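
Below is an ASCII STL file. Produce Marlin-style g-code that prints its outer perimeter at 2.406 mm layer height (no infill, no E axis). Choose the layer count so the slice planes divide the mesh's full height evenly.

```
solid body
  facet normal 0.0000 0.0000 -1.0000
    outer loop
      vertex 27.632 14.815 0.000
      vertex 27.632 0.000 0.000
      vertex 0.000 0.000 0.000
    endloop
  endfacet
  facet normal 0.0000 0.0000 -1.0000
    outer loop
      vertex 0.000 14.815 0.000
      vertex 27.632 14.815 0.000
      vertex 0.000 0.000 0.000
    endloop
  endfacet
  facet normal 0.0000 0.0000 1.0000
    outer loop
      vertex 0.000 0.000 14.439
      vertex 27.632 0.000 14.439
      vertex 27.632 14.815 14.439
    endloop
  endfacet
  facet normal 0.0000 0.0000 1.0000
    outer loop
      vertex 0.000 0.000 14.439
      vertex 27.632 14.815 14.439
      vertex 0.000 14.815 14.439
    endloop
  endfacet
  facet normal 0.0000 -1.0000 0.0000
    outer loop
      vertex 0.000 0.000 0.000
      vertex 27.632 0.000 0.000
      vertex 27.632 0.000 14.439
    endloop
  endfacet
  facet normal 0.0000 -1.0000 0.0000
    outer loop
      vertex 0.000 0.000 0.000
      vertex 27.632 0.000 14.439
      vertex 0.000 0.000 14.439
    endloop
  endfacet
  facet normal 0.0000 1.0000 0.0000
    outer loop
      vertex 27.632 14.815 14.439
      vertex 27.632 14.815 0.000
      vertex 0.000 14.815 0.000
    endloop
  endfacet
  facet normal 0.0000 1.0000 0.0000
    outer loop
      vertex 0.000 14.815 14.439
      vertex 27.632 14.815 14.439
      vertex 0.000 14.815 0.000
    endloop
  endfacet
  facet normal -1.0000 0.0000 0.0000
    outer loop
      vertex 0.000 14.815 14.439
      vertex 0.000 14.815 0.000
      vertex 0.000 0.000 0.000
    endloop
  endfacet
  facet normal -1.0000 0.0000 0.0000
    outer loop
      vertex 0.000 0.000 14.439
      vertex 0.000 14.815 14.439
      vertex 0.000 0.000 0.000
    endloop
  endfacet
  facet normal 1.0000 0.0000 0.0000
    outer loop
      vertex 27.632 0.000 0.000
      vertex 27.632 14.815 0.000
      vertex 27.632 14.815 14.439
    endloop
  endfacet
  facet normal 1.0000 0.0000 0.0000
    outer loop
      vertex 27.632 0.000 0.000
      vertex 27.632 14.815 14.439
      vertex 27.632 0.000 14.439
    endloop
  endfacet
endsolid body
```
; perimeter-only toolpath
G21 ; units = mm
G90 ; absolute positioning
G28 ; home
; layer 1
G0 Z2.406
G0 X0.000 Y0.000
G1 X27.632 Y0.000
G1 X27.632 Y14.815
G1 X0.000 Y14.815
G1 X0.000 Y0.000
; layer 2
G0 Z4.813
G0 X0.000 Y0.000
G1 X27.632 Y0.000
G1 X27.632 Y14.815
G1 X0.000 Y14.815
G1 X0.000 Y0.000
; layer 3
G0 Z7.220
G0 X0.000 Y0.000
G1 X27.632 Y0.000
G1 X27.632 Y14.815
G1 X0.000 Y14.815
G1 X0.000 Y0.000
; layer 4
G0 Z9.626
G0 X0.000 Y0.000
G1 X27.632 Y0.000
G1 X27.632 Y14.815
G1 X0.000 Y14.815
G1 X0.000 Y0.000
; layer 5
G0 Z12.032
G0 X0.000 Y0.000
G1 X27.632 Y0.000
G1 X27.632 Y14.815
G1 X0.000 Y14.815
G1 X0.000 Y0.000
; layer 6
G0 Z14.439
G0 X0.000 Y0.000
G1 X27.632 Y0.000
G1 X27.632 Y14.815
G1 X0.000 Y14.815
G1 X0.000 Y0.000
M2 ; end

The solid is a rectangular box, roughly 27.6 × 14.8 mm footprint and 14.4 mm tall. Slicing at Δz = 2.406 mm — 6 equal slices spanning the solid's height, so layer i sits at z = i·h/6 — gives 6 non-empty perimeters. Each is a 4-segment closed polygon; G0 lifts to the layer z and rapids to the start vertex, then G1 traces the edges.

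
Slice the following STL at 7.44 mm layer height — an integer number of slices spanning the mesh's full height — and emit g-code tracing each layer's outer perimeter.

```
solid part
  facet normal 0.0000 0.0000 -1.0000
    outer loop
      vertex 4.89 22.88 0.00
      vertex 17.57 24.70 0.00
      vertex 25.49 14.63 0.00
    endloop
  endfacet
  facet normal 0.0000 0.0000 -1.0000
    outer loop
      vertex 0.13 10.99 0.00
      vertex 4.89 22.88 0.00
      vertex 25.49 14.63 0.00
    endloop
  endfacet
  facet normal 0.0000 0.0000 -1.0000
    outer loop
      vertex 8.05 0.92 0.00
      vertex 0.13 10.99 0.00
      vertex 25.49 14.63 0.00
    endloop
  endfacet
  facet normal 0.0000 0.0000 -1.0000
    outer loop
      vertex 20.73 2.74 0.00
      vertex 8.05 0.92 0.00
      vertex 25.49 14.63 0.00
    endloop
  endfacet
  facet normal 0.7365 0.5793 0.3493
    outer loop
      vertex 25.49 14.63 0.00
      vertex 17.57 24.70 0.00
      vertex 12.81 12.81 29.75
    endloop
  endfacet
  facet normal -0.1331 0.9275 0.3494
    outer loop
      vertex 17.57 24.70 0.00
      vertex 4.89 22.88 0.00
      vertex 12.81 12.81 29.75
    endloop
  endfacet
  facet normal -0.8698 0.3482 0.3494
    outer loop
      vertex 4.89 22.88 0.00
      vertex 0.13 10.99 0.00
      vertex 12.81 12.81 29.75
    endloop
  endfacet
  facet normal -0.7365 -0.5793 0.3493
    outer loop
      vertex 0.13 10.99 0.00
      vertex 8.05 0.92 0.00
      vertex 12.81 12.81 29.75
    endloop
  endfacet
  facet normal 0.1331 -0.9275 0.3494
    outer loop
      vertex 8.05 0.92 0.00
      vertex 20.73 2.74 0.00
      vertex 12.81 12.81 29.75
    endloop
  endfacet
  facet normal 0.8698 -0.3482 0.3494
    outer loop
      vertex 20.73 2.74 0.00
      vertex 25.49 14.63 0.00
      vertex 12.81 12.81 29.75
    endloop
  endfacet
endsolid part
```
; perimeter-only toolpath
G21 ; units = mm
G90 ; absolute positioning
G28 ; home
; layer 1
G0 Z7.44
G0 X22.32 Y14.18
G1 X16.38 Y21.73
G1 X6.87 Y20.36
G1 X3.30 Y11.45
G1 X9.24 Y3.89
G1 X18.75 Y5.26
G1 X22.32 Y14.18
; layer 2
G0 Z14.88
G0 X19.15 Y13.72
G1 X15.19 Y18.75
G1 X8.85 Y17.84
G1 X6.47 Y11.90
G1 X10.43 Y6.87
G1 X16.77 Y7.78
G1 X19.15 Y13.72
; layer 3
G0 Z22.31
G0 X15.98 Y13.27
G1 X14.00 Y15.78
G1 X10.83 Y15.33
G1 X9.64 Y12.36
G1 X11.62 Y9.84
G1 X14.79 Y10.29
G1 X15.98 Y13.27
M2 ; end

The solid is a regular 6-sided pyramid, base circumscribed radius ≈ 12.8 mm, apex at z ≈ 29.8 mm. Slicing at Δz = 7.44 mm — 4 equal slices spanning the solid's height, so layer i sits at z = i·h/4 — gives 3 non-empty perimeters. Each is a 6-segment closed polygon; G0 lifts to the layer z and rapids to the start vertex, then G1 traces the edges. The cross-section shrinks linearly with z (the slice at the apex is degenerate and omitted).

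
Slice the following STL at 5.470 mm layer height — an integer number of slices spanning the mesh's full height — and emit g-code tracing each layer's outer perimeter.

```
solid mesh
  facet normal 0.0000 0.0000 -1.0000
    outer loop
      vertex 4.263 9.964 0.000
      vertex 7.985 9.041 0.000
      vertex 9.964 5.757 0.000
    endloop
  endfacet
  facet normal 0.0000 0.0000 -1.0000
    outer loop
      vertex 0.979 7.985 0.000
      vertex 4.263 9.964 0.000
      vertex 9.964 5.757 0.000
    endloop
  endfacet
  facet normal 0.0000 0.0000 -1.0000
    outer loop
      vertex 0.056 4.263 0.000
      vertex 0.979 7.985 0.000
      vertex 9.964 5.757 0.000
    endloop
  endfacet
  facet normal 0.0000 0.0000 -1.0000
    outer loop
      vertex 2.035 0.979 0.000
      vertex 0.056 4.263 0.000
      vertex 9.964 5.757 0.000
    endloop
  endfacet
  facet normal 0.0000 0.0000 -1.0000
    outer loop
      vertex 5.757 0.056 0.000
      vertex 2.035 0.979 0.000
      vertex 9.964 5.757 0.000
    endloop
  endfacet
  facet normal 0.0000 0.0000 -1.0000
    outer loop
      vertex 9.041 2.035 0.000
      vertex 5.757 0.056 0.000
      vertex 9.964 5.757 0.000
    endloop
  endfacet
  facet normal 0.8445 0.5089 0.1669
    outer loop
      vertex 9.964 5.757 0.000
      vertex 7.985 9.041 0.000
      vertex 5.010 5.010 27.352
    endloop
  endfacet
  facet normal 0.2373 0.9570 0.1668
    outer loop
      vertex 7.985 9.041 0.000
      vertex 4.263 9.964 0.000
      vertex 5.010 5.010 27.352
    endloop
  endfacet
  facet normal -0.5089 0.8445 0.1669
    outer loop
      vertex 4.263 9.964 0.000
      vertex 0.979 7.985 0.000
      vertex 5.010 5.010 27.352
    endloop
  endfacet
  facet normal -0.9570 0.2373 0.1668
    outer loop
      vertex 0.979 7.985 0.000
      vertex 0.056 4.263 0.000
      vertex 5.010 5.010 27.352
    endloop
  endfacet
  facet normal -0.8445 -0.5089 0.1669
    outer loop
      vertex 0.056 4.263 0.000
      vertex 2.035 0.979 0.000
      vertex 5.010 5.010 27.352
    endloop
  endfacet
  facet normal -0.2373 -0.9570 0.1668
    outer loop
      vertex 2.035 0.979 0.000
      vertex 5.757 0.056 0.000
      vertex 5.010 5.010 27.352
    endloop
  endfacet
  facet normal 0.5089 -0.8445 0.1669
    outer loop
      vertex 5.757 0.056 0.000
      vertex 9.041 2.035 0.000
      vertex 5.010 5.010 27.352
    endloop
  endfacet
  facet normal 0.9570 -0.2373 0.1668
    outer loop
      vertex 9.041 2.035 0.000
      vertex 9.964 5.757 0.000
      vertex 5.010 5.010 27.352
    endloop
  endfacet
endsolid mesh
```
; perimeter-only toolpath
G21 ; units = mm
G90 ; absolute positioning
G28 ; home
; layer 1
G0 Z5.470
G0 X8.973 Y5.608
G1 X7.390 Y8.235
G1 X4.412 Y8.973
G1 X1.785 Y7.390
G1 X1.047 Y4.412
G1 X2.630 Y1.785
G1 X5.608 Y1.047
G1 X8.235 Y2.630
G1 X8.973 Y5.608
; layer 2
G0 Z10.941
G0 X7.982 Y5.458
G1 X6.795 Y7.429
G1 X4.562 Y7.982
G1 X2.591 Y6.795
G1 X2.038 Y4.562
G1 X3.225 Y2.591
G1 X5.458 Y2.038
G1 X7.429 Y3.225
G1 X7.982 Y5.458
; layer 3
G0 Z16.411
G0 X6.992 Y5.309
G1 X6.200 Y6.622
G1 X4.711 Y6.992
G1 X3.398 Y6.200
G1 X3.028 Y4.711
G1 X3.820 Y3.398
G1 X5.309 Y3.028
G1 X6.622 Y3.820
G1 X6.992 Y5.309
; layer 4
G0 Z21.882
G0 X6.001 Y5.159
G1 X5.605 Y5.816
G1 X4.861 Y6.001
G1 X4.204 Y5.605
G1 X4.019 Y4.861
G1 X4.415 Y4.204
G1 X5.159 Y4.019
G1 X5.816 Y4.415
G1 X6.001 Y5.159
M2 ; end

The solid is a regular 8-sided pyramid, base circumscribed radius ≈ 5.01 mm, apex at z ≈ 27.4 mm. Slicing at Δz = 5.470 mm — 5 equal slices spanning the solid's height, so layer i sits at z = i·h/5 — gives 4 non-empty perimeters. Each is a 8-segment closed polygon; G0 lifts to the layer z and rapids to the start vertex, then G1 traces the edges. The cross-section shrinks linearly with z (the slice at the apex is degenerate and omitted).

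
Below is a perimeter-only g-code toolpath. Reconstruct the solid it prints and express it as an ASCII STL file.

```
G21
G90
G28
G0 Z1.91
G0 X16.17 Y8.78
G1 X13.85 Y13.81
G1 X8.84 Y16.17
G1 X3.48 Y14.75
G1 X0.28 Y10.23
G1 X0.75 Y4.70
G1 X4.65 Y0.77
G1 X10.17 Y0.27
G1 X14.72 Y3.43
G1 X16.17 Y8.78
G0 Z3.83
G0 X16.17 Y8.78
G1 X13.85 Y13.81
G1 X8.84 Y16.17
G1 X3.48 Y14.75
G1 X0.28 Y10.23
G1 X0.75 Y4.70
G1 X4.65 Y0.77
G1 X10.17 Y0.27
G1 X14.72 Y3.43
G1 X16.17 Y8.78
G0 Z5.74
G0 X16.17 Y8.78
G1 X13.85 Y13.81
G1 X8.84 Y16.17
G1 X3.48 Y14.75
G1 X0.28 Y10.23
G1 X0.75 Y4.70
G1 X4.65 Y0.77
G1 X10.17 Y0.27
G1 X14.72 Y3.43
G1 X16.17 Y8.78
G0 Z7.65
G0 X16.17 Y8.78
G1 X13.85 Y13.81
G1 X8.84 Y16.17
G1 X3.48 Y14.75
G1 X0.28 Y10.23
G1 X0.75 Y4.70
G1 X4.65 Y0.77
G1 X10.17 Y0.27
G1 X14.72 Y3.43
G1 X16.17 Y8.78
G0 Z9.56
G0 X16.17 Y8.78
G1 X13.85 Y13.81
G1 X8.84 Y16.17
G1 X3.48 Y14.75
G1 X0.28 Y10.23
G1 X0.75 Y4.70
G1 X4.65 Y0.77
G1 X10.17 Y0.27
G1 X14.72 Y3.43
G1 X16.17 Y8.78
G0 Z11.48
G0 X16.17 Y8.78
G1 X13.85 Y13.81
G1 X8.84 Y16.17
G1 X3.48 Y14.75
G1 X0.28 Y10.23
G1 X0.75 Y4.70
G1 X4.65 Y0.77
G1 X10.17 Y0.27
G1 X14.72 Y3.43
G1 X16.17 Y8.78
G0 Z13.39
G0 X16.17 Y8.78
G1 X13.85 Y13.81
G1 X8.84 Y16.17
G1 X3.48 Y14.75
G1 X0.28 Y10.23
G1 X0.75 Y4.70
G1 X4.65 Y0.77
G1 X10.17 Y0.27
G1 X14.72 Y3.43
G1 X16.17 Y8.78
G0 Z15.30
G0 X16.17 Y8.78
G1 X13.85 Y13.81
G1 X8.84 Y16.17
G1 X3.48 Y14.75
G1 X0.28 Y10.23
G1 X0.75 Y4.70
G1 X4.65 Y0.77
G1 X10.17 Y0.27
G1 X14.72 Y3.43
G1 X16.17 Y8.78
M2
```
solid part
  facet normal 0.0000 0.0000 -1.0000
    outer loop
      vertex 8.84 16.17 0.00
      vertex 13.85 13.81 0.00
      vertex 16.17 8.78 0.00
    endloop
  endfacet
  facet normal 0.0000 0.0000 -1.0000
    outer loop
      vertex 3.48 14.75 0.00
      vertex 8.84 16.17 0.00
      vertex 16.17 8.78 0.00
    endloop
  endfacet
  facet normal 0.0000 0.0000 -1.0000
    outer loop
      vertex 0.28 10.23 0.00
      vertex 3.48 14.75 0.00
      vertex 16.17 8.78 0.00
    endloop
  endfacet
  facet normal 0.0000 0.0000 -1.0000
    outer loop
      vertex 0.75 4.70 0.00
      vertex 0.28 10.23 0.00
      vertex 16.17 8.78 0.00
    endloop
  endfacet
  facet normal 0.0000 0.0000 -1.0000
    outer loop
      vertex 4.65 0.77 0.00
      vertex 0.75 4.70 0.00
      vertex 16.17 8.78 0.00
    endloop
  endfacet
  facet normal 0.0000 0.0000 -1.0000
    outer loop
      vertex 10.17 0.27 0.00
      vertex 4.65 0.77 0.00
      vertex 16.17 8.78 0.00
    endloop
  endfacet
  facet normal 0.0000 0.0000 -1.0000
    outer loop
      vertex 14.72 3.43 0.00
      vertex 10.17 0.27 0.00
      vertex 16.17 8.78 0.00
    endloop
  endfacet
  facet normal 0.0000 0.0000 1.0000
    outer loop
      vertex 16.17 8.78 15.30
      vertex 13.85 13.81 15.30
      vertex 8.84 16.17 15.30
    endloop
  endfacet
  facet normal 0.0000 0.0000 1.0000
    outer loop
      vertex 16.17 8.78 15.30
      vertex 8.84 16.17 15.30
      vertex 3.48 14.75 15.30
    endloop
  endfacet
  facet normal 0.0000 0.0000 1.0000
    outer loop
      vertex 16.17 8.78 15.30
      vertex 3.48 14.75 15.30
      vertex 0.28 10.23 15.30
    endloop
  endfacet
  facet normal 0.0000 0.0000 1.0000
    outer loop
      vertex 16.17 8.78 15.30
      vertex 0.28 10.23 15.30
      vertex 0.75 4.70 15.30
    endloop
  endfacet
  facet normal 0.0000 0.0000 1.0000
    outer loop
      vertex 16.17 8.78 15.30
      vertex 0.75 4.70 15.30
      vertex 4.65 0.77 15.30
    endloop
  endfacet
  facet normal 0.0000 0.0000 1.0000
    outer loop
      vertex 16.17 8.78 15.30
      vertex 4.65 0.77 15.30
      vertex 10.17 0.27 15.30
    endloop
  endfacet
  facet normal 0.0000 0.0000 1.0000
    outer loop
      vertex 16.17 8.78 15.30
      vertex 10.17 0.27 15.30
      vertex 14.72 3.43 15.30
    endloop
  endfacet
  facet normal 0.9081 0.4188 0.0000
    outer loop
      vertex 16.17 8.78 0.00
      vertex 13.85 13.81 0.00
      vertex 13.85 13.81 15.30
    endloop
  endfacet
  facet normal 0.9081 0.4188 0.0000
    outer loop
      vertex 16.17 8.78 0.00
      vertex 13.85 13.81 15.30
      vertex 16.17 8.78 15.30
    endloop
  endfacet
  facet normal 0.4261 0.9047 0.0000
    outer loop
      vertex 13.85 13.81 0.00
      vertex 8.84 16.17 0.00
      vertex 8.84 16.17 15.30
    endloop
  endfacet
  facet normal 0.4261 0.9047 0.0000
    outer loop
      vertex 13.85 13.81 0.00
      vertex 8.84 16.17 15.30
      vertex 13.85 13.81 15.30
    endloop
  endfacet
  facet normal -0.2561 0.9667 0.0000
    outer loop
      vertex 8.84 16.17 0.00
      vertex 3.48 14.75 0.00
      vertex 3.48 14.75 15.30
    endloop
  endfacet
  facet normal -0.2561 0.9667 0.0000
    outer loop
      vertex 8.84 16.17 0.00
      vertex 3.48 14.75 15.30
      vertex 8.84 16.17 15.30
    endloop
  endfacet
  facet normal -0.8162 0.5778 0.0000
    outer loop
      vertex 3.48 14.75 0.00
      vertex 0.28 10.23 0.00
      vertex 0.28 10.23 15.30
    endloop
  endfacet
  facet normal -0.8162 0.5778 0.0000
    outer loop
      vertex 3.48 14.75 0.00
      vertex 0.28 10.23 15.30
      vertex 3.48 14.75 15.30
    endloop
  endfacet
  facet normal -0.9964 -0.0847 0.0000
    outer loop
      vertex 0.28 10.23 0.00
      vertex 0.75 4.70 0.00
      vertex 0.75 4.70 15.30
    endloop
  endfacet
  facet normal -0.9964 -0.0847 0.0000
    outer loop
      vertex 0.28 10.23 0.00
      vertex 0.75 4.70 15.30
      vertex 0.28 10.23 15.30
    endloop
  endfacet
  facet normal -0.7098 -0.7044 0.0000
    outer loop
      vertex 0.75 4.70 0.00
      vertex 4.65 0.77 0.00
      vertex 4.65 0.77 15.30
    endloop
  endfacet
  facet normal -0.7098 -0.7044 0.0000
    outer loop
      vertex 0.75 4.70 0.00
      vertex 4.65 0.77 15.30
      vertex 0.75 4.70 15.30
    endloop
  endfacet
  facet normal -0.0902 -0.9959 0.0000
    outer loop
      vertex 4.65 0.77 0.00
      vertex 10.17 0.27 0.00
      vertex 10.17 0.27 15.30
    endloop
  endfacet
  facet normal -0.0902 -0.9959 0.0000
    outer loop
      vertex 4.65 0.77 0.00
      vertex 10.17 0.27 15.30
      vertex 4.65 0.77 15.30
    endloop
  endfacet
  facet normal 0.5704 -0.8213 0.0000
    outer loop
      vertex 10.17 0.27 0.00
      vertex 14.72 3.43 0.00
      vertex 14.72 3.43 15.30
    endloop
  endfacet
  facet normal 0.5704 -0.8213 0.0000
    outer loop
      vertex 10.17 0.27 0.00
      vertex 14.72 3.43 15.30
      vertex 10.17 0.27 15.30
    endloop
  endfacet
  facet normal 0.9652 -0.2616 0.0000
    outer loop
      vertex 14.72 3.43 0.00
      vertex 16.17 8.78 0.00
      vertex 16.17 8.78 15.30
    endloop
  endfacet
  facet normal 0.9652 -0.2616 0.0000
    outer loop
      vertex 14.72 3.43 0.00
      vertex 16.17 8.78 15.30
      vertex 14.72 3.43 15.30
    endloop
  endfacet
endsolid part

The G0 Z moves step by Δz≈1.91 mm. Every layer's G1 loop is the same polygon, so the solid is a straight extrusion of it from z=0 to z≈15.3. Closing with flat bottom and top caps and triangulating gives 32 facets — a regular 9-sided prism (a cylinder approximated with 9 flat sides), circumscribed radius ≈ 8.1 mm, height ≈ 15.3 mm.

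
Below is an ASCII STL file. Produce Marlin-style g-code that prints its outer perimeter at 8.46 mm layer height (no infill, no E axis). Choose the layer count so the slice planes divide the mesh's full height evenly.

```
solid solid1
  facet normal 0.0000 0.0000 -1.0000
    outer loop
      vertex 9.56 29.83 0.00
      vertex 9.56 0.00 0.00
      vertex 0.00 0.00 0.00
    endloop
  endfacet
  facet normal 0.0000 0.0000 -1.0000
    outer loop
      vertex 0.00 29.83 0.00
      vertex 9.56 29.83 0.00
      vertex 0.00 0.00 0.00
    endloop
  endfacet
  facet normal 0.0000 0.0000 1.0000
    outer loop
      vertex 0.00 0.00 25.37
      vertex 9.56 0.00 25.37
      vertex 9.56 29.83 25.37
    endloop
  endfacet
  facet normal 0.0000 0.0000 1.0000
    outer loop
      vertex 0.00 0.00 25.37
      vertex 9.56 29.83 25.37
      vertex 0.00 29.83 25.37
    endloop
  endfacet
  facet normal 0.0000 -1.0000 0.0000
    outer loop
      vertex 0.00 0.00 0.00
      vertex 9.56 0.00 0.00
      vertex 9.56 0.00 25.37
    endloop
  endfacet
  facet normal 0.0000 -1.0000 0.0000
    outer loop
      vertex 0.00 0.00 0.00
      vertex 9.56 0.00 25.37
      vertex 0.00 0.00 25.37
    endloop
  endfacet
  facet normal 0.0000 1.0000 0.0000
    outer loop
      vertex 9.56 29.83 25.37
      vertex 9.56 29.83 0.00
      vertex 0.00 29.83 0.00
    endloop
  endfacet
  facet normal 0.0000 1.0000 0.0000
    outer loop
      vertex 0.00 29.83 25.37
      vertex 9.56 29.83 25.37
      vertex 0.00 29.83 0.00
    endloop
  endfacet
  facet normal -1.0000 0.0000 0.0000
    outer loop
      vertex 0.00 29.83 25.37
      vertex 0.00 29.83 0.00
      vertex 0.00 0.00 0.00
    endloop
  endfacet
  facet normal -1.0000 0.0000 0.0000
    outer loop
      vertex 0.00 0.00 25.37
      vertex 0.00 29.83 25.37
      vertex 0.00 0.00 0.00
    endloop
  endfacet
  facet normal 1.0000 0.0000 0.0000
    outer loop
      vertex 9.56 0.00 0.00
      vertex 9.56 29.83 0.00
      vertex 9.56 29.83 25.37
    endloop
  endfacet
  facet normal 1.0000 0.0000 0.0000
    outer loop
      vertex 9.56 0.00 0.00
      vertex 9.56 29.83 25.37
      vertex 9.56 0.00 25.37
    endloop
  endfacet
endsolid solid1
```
; perimeter-only toolpath
G21 ; units = mm
G90 ; absolute positioning
G28 ; home
; layer 1
G0 Z8.46
G0 X0.00 Y0.00
G1 X9.56 Y0.00
G1 X9.56 Y29.83
G1 X0.00 Y29.83
G1 X0.00 Y0.00
; layer 2
G0 Z16.91
G0 X0.00 Y0.00
G1 X9.56 Y0.00
G1 X9.56 Y29.83
G1 X0.00 Y29.83
G1 X0.00 Y0.00
; layer 3
G0 Z25.37
G0 X0.00 Y0.00
G1 X9.56 Y0.00
G1 X9.56 Y29.83
G1 X0.00 Y29.83
G1 X0.00 Y0.00
M2 ; end

The solid is a rectangular box, roughly 9.56 × 29.8 mm footprint and 25.4 mm tall. Slicing at Δz = 8.46 mm — 3 equal slices spanning the solid's height, so layer i sits at z = i·h/3 — gives 3 non-empty perimeters. Each is a 4-segment closed polygon; G0 lifts to the layer z and rapids to the start vertex, then G1 traces the edges.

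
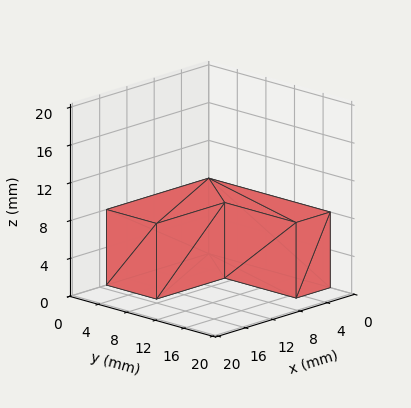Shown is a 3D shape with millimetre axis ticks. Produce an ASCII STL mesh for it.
Reading the render: the shape is an L-shaped prism: outer 15 × 17 mm, arm thicknesses ≈ 7 mm (horizontal) and 5 mm (vertical), extruded 8 mm in z (dimensions read to the nearest mm from the axis ticks). For the STL, each face is triangulated and given an outward normal.

solid part
  facet normal 0.0000 0.0000 -1.0000
    outer loop
      vertex 15.000 7.000 0.000
      vertex 15.000 0.000 0.000
      vertex 0.000 0.000 0.000
    endloop
  endfacet
  facet normal 0.0000 0.0000 -1.0000
    outer loop
      vertex 5.000 7.000 0.000
      vertex 15.000 7.000 0.000
      vertex 0.000 0.000 0.000
    endloop
  endfacet
  facet normal 0.0000 0.0000 -1.0000
    outer loop
      vertex 5.000 17.000 0.000
      vertex 5.000 7.000 0.000
      vertex 0.000 0.000 0.000
    endloop
  endfacet
  facet normal 0.0000 0.0000 -1.0000
    outer loop
      vertex 0.000 17.000 0.000
      vertex 5.000 17.000 0.000
      vertex 0.000 0.000 0.000
    endloop
  endfacet
  facet normal 0.0000 0.0000 1.0000
    outer loop
      vertex 0.000 0.000 8.000
      vertex 15.000 0.000 8.000
      vertex 15.000 7.000 8.000
    endloop
  endfacet
  facet normal 0.0000 0.0000 1.0000
    outer loop
      vertex 0.000 0.000 8.000
      vertex 15.000 7.000 8.000
      vertex 5.000 7.000 8.000
    endloop
  endfacet
  facet normal 0.0000 0.0000 1.0000
    outer loop
      vertex 0.000 0.000 8.000
      vertex 5.000 7.000 8.000
      vertex 5.000 17.000 8.000
    endloop
  endfacet
  facet normal 0.0000 0.0000 1.0000
    outer loop
      vertex 0.000 0.000 8.000
      vertex 5.000 17.000 8.000
      vertex 0.000 17.000 8.000
    endloop
  endfacet
  facet normal 0.0000 -1.0000 0.0000
    outer loop
      vertex 0.000 0.000 0.000
      vertex 15.000 0.000 0.000
      vertex 15.000 0.000 8.000
    endloop
  endfacet
  facet normal 0.0000 -1.0000 0.0000
    outer loop
      vertex 0.000 0.000 0.000
      vertex 15.000 0.000 8.000
      vertex 0.000 0.000 8.000
    endloop
  endfacet
  facet normal 1.0000 0.0000 0.0000
    outer loop
      vertex 15.000 0.000 0.000
      vertex 15.000 7.000 0.000
      vertex 15.000 7.000 8.000
    endloop
  endfacet
  facet normal 1.0000 0.0000 0.0000
    outer loop
      vertex 15.000 0.000 0.000
      vertex 15.000 7.000 8.000
      vertex 15.000 0.000 8.000
    endloop
  endfacet
  facet normal 0.0000 1.0000 0.0000
    outer loop
      vertex 15.000 7.000 0.000
      vertex 5.000 7.000 0.000
      vertex 5.000 7.000 8.000
    endloop
  endfacet
  facet normal 0.0000 1.0000 0.0000
    outer loop
      vertex 15.000 7.000 0.000
      vertex 5.000 7.000 8.000
      vertex 15.000 7.000 8.000
    endloop
  endfacet
  facet normal 1.0000 0.0000 0.0000
    outer loop
      vertex 5.000 7.000 0.000
      vertex 5.000 17.000 0.000
      vertex 5.000 17.000 8.000
    endloop
  endfacet
  facet normal 1.0000 0.0000 0.0000
    outer loop
      vertex 5.000 7.000 0.000
      vertex 5.000 17.000 8.000
      vertex 5.000 7.000 8.000
    endloop
  endfacet
  facet normal 0.0000 1.0000 0.0000
    outer loop
      vertex 5.000 17.000 0.000
      vertex 0.000 17.000 0.000
      vertex 0.000 17.000 8.000
    endloop
  endfacet
  facet normal 0.0000 1.0000 0.0000
    outer loop
      vertex 5.000 17.000 0.000
      vertex 0.000 17.000 8.000
      vertex 5.000 17.000 8.000
    endloop
  endfacet
  facet normal -1.0000 0.0000 0.0000
    outer loop
      vertex 0.000 17.000 0.000
      vertex 0.000 0.000 0.000
      vertex 0.000 0.000 8.000
    endloop
  endfacet
  facet normal -1.0000 0.0000 0.0000
    outer loop
      vertex 0.000 17.000 0.000
      vertex 0.000 0.000 8.000
      vertex 0.000 17.000 8.000
    endloop
  endfacet
endsolid part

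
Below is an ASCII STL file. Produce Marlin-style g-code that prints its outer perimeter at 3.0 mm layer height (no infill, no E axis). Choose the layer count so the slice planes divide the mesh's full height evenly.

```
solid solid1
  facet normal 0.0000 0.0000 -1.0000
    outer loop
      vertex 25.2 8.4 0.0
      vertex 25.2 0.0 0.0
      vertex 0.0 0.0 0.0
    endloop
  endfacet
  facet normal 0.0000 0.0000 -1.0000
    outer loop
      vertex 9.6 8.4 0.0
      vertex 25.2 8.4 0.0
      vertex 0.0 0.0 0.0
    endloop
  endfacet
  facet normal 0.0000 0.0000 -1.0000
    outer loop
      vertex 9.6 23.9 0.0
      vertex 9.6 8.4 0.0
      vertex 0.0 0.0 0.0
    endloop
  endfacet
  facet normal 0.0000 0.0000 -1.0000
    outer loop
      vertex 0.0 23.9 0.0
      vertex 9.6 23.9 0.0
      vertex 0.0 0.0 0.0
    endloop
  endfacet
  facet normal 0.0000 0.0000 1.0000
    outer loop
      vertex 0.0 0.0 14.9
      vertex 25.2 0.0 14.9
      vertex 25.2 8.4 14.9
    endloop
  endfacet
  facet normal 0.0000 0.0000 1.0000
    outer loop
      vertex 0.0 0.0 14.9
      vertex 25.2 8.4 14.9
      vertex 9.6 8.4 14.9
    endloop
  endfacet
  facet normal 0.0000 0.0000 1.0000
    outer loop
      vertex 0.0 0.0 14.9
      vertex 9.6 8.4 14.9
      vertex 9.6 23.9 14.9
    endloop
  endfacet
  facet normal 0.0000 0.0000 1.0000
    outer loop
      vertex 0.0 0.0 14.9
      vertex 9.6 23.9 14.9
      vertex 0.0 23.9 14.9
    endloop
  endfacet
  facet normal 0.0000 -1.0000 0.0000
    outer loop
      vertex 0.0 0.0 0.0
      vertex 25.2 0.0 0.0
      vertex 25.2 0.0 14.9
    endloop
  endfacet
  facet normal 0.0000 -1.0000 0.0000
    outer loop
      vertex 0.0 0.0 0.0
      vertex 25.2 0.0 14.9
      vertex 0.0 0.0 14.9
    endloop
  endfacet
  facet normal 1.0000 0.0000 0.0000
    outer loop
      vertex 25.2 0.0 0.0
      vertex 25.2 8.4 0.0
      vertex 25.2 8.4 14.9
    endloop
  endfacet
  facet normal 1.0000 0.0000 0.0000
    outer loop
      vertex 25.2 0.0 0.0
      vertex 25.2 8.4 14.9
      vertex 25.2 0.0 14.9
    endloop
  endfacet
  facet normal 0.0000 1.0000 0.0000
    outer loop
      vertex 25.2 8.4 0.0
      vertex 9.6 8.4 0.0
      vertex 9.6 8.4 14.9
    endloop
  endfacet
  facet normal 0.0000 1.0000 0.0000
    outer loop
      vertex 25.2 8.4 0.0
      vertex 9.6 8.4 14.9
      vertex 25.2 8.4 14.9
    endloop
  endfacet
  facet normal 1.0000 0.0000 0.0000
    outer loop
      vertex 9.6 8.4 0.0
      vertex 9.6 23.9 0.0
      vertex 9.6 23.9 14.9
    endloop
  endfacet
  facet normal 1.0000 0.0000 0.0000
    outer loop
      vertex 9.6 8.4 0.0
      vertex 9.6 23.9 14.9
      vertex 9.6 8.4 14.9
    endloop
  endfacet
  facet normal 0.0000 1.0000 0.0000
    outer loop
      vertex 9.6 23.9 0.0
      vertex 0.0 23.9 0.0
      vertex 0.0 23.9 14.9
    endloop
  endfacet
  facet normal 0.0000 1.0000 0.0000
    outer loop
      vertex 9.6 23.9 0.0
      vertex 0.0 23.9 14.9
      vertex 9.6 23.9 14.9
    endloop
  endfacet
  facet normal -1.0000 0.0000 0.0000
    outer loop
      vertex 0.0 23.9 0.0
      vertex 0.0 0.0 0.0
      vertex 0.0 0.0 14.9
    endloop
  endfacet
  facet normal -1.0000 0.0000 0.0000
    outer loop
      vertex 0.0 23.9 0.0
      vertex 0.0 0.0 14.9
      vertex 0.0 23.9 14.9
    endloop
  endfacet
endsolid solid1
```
; perimeter-only toolpath
G21 ; units = mm
G90 ; absolute positioning
G28 ; home
; layer 1
G0 Z3.0
G0 X0.0 Y0.0
G1 X25.2 Y0.0
G1 X25.2 Y8.4
G1 X9.6 Y8.4
G1 X9.6 Y23.9
G1 X0.0 Y23.9
G1 X0.0 Y0.0
; layer 2
G0 Z6.0
G0 X0.0 Y0.0
G1 X25.2 Y0.0
G1 X25.2 Y8.4
G1 X9.6 Y8.4
G1 X9.6 Y23.9
G1 X0.0 Y23.9
G1 X0.0 Y0.0
; layer 3
G0 Z8.9
G0 X0.0 Y0.0
G1 X25.2 Y0.0
G1 X25.2 Y8.4
G1 X9.6 Y8.4
G1 X9.6 Y23.9
G1 X0.0 Y23.9
G1 X0.0 Y0.0
; layer 4
G0 Z11.9
G0 X0.0 Y0.0
G1 X25.2 Y0.0
G1 X25.2 Y8.4
G1 X9.6 Y8.4
G1 X9.6 Y23.9
G1 X0.0 Y23.9
G1 X0.0 Y0.0
; layer 5
G0 Z14.9
G0 X0.0 Y0.0
G1 X25.2 Y0.0
G1 X25.2 Y8.4
G1 X9.6 Y8.4
G1 X9.6 Y23.9
G1 X0.0 Y23.9
G1 X0.0 Y0.0
M2 ; end

The solid is an L-shaped prism: outer 25.2 × 23.9 mm, arm thicknesses ≈ 8.4 mm (horizontal) and 9.6 mm (vertical), extruded 14.9 mm in z. Slicing at Δz = 3.0 mm — 5 equal slices spanning the solid's height, so layer i sits at z = i·h/5 — gives 5 non-empty perimeters. Each is a 6-segment closed polygon; G0 lifts to the layer z and rapids to the start vertex, then G1 traces the edges.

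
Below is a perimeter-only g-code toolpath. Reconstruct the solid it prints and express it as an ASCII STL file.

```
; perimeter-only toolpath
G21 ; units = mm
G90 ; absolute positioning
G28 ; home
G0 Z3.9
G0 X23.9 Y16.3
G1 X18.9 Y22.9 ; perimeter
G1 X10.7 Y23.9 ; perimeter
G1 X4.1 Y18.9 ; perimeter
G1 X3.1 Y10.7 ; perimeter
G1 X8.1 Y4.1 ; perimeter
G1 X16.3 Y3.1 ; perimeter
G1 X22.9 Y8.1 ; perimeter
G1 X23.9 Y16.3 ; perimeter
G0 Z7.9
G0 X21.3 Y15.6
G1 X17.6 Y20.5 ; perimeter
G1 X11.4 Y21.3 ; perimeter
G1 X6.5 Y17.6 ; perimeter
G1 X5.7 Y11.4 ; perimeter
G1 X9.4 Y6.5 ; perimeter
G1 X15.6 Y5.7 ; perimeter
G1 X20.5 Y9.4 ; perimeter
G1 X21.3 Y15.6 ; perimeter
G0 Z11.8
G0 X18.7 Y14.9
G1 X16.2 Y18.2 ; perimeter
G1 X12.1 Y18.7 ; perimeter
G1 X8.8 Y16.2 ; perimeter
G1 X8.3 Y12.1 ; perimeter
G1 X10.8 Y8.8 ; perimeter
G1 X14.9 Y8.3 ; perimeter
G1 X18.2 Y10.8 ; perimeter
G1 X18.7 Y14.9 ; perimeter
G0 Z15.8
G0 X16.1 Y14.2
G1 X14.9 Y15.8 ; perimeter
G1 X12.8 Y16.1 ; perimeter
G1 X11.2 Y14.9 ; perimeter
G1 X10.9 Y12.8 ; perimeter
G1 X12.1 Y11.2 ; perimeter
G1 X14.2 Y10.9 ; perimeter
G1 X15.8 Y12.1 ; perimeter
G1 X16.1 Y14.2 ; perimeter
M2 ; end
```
solid part
  facet normal 0.0000 0.0000 -1.0000
    outer loop
      vertex 10.0 26.5 0.0
      vertex 20.3 25.2 0.0
      vertex 26.5 17.0 0.0
    endloop
  endfacet
  facet normal 0.0000 0.0000 -1.0000
    outer loop
      vertex 1.8 20.3 0.0
      vertex 10.0 26.5 0.0
      vertex 26.5 17.0 0.0
    endloop
  endfacet
  facet normal 0.0000 0.0000 -1.0000
    outer loop
      vertex 0.5 10.0 0.0
      vertex 1.8 20.3 0.0
      vertex 26.5 17.0 0.0
    endloop
  endfacet
  facet normal 0.0000 0.0000 -1.0000
    outer loop
      vertex 6.7 1.8 0.0
      vertex 0.5 10.0 0.0
      vertex 26.5 17.0 0.0
    endloop
  endfacet
  facet normal 0.0000 0.0000 -1.0000
    outer loop
      vertex 17.0 0.5 0.0
      vertex 6.7 1.8 0.0
      vertex 26.5 17.0 0.0
    endloop
  endfacet
  facet normal 0.0000 0.0000 -1.0000
    outer loop
      vertex 25.2 6.7 0.0
      vertex 17.0 0.5 0.0
      vertex 26.5 17.0 0.0
    endloop
  endfacet
  facet normal 0.6738 0.5095 0.5352
    outer loop
      vertex 26.5 17.0 0.0
      vertex 20.3 25.2 0.0
      vertex 13.5 13.5 19.7
    endloop
  endfacet
  facet normal 0.1058 0.8385 0.5345
    outer loop
      vertex 20.3 25.2 0.0
      vertex 10.0 26.5 0.0
      vertex 13.5 13.5 19.7
    endloop
  endfacet
  facet normal -0.5095 0.6738 0.5352
    outer loop
      vertex 10.0 26.5 0.0
      vertex 1.8 20.3 0.0
      vertex 13.5 13.5 19.7
    endloop
  endfacet
  facet normal -0.8385 0.1058 0.5345
    outer loop
      vertex 1.8 20.3 0.0
      vertex 0.5 10.0 0.0
      vertex 13.5 13.5 19.7
    endloop
  endfacet
  facet normal -0.6738 -0.5095 0.5352
    outer loop
      vertex 0.5 10.0 0.0
      vertex 6.7 1.8 0.0
      vertex 13.5 13.5 19.7
    endloop
  endfacet
  facet normal -0.1058 -0.8385 0.5345
    outer loop
      vertex 6.7 1.8 0.0
      vertex 17.0 0.5 0.0
      vertex 13.5 13.5 19.7
    endloop
  endfacet
  facet normal 0.5095 -0.6738 0.5352
    outer loop
      vertex 17.0 0.5 0.0
      vertex 25.2 6.7 0.0
      vertex 13.5 13.5 19.7
    endloop
  endfacet
  facet normal 0.8385 -0.1058 0.5345
    outer loop
      vertex 25.2 6.7 0.0
      vertex 26.5 17.0 0.0
      vertex 13.5 13.5 19.7
    endloop
  endfacet
endsolid part

The G0 Z moves step by Δz≈3.9 mm. The G1 loops shrink linearly with z, so the solid tapers from its base footprint up to z≈19.7. Closing with a flat bottom cap and the tapered top and triangulating gives 14 facets — a regular 8-sided pyramid, base circumscribed radius ≈ 13.5 mm, apex at z ≈ 19.7 mm.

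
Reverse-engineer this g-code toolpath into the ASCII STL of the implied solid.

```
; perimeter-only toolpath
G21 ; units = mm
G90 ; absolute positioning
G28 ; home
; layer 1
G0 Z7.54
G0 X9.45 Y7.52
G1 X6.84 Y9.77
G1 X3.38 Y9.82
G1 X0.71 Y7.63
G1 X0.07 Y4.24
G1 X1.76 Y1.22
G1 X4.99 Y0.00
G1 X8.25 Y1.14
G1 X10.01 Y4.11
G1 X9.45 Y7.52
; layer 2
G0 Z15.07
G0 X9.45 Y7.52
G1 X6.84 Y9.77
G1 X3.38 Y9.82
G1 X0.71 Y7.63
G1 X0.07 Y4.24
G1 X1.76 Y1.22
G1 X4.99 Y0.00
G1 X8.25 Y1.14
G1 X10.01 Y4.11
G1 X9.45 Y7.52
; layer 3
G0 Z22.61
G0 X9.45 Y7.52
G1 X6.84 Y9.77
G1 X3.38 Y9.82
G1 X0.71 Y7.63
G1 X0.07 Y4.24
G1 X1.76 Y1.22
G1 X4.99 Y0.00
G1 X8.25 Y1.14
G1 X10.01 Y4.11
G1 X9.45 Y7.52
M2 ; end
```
solid part
  facet normal 0.0000 0.0000 -1.0000
    outer loop
      vertex 3.38 9.82 0.00
      vertex 6.84 9.77 0.00
      vertex 9.45 7.52 0.00
    endloop
  endfacet
  facet normal 0.0000 0.0000 -1.0000
    outer loop
      vertex 0.71 7.63 0.00
      vertex 3.38 9.82 0.00
      vertex 9.45 7.52 0.00
    endloop
  endfacet
  facet normal 0.0000 0.0000 -1.0000
    outer loop
      vertex 0.07 4.24 0.00
      vertex 0.71 7.63 0.00
      vertex 9.45 7.52 0.00
    endloop
  endfacet
  facet normal 0.0000 0.0000 -1.0000
    outer loop
      vertex 1.76 1.22 0.00
      vertex 0.07 4.24 0.00
      vertex 9.45 7.52 0.00
    endloop
  endfacet
  facet normal 0.0000 0.0000 -1.0000
    outer loop
      vertex 4.99 0.00 0.00
      vertex 1.76 1.22 0.00
      vertex 9.45 7.52 0.00
    endloop
  endfacet
  facet normal 0.0000 0.0000 -1.0000
    outer loop
      vertex 8.25 1.14 0.00
      vertex 4.99 0.00 0.00
      vertex 9.45 7.52 0.00
    endloop
  endfacet
  facet normal 0.0000 0.0000 -1.0000
    outer loop
      vertex 10.01 4.11 0.00
      vertex 8.25 1.14 0.00
      vertex 9.45 7.52 0.00
    endloop
  endfacet
  facet normal 0.0000 0.0000 1.0000
    outer loop
      vertex 9.45 7.52 22.61
      vertex 6.84 9.77 22.61
      vertex 3.38 9.82 22.61
    endloop
  endfacet
  facet normal 0.0000 0.0000 1.0000
    outer loop
      vertex 9.45 7.52 22.61
      vertex 3.38 9.82 22.61
      vertex 0.71 7.63 22.61
    endloop
  endfacet
  facet normal 0.0000 0.0000 1.0000
    outer loop
      vertex 9.45 7.52 22.61
      vertex 0.71 7.63 22.61
      vertex 0.07 4.24 22.61
    endloop
  endfacet
  facet normal 0.0000 0.0000 1.0000
    outer loop
      vertex 9.45 7.52 22.61
      vertex 0.07 4.24 22.61
      vertex 1.76 1.22 22.61
    endloop
  endfacet
  facet normal 0.0000 0.0000 1.0000
    outer loop
      vertex 9.45 7.52 22.61
      vertex 1.76 1.22 22.61
      vertex 4.99 0.00 22.61
    endloop
  endfacet
  facet normal 0.0000 0.0000 1.0000
    outer loop
      vertex 9.45 7.52 22.61
      vertex 4.99 0.00 22.61
      vertex 8.25 1.14 22.61
    endloop
  endfacet
  facet normal 0.0000 0.0000 1.0000
    outer loop
      vertex 9.45 7.52 22.61
      vertex 8.25 1.14 22.61
      vertex 10.01 4.11 22.61
    endloop
  endfacet
  facet normal 0.6529 0.7574 0.0000
    outer loop
      vertex 9.45 7.52 0.00
      vertex 6.84 9.77 0.00
      vertex 6.84 9.77 22.61
    endloop
  endfacet
  facet normal 0.6529 0.7574 0.0000
    outer loop
      vertex 9.45 7.52 0.00
      vertex 6.84 9.77 22.61
      vertex 9.45 7.52 22.61
    endloop
  endfacet
  facet normal 0.0144 0.9999 0.0000
    outer loop
      vertex 6.84 9.77 0.00
      vertex 3.38 9.82 0.00
      vertex 3.38 9.82 22.61
    endloop
  endfacet
  facet normal 0.0144 0.9999 0.0000
    outer loop
      vertex 6.84 9.77 0.00
      vertex 3.38 9.82 22.61
      vertex 6.84 9.77 22.61
    endloop
  endfacet
  facet normal -0.6342 0.7732 0.0000
    outer loop
      vertex 3.38 9.82 0.00
      vertex 0.71 7.63 0.00
      vertex 0.71 7.63 22.61
    endloop
  endfacet
  facet normal -0.6342 0.7732 0.0000
    outer loop
      vertex 3.38 9.82 0.00
      vertex 0.71 7.63 22.61
      vertex 3.38 9.82 22.61
    endloop
  endfacet
  facet normal -0.9826 0.1855 0.0000
    outer loop
      vertex 0.71 7.63 0.00
      vertex 0.07 4.24 0.00
      vertex 0.07 4.24 22.61
    endloop
  endfacet
  facet normal -0.9826 0.1855 0.0000
    outer loop
      vertex 0.71 7.63 0.00
      vertex 0.07 4.24 22.61
      vertex 0.71 7.63 22.61
    endloop
  endfacet
  facet normal -0.8727 -0.4883 0.0000
    outer loop
      vertex 0.07 4.24 0.00
      vertex 1.76 1.22 0.00
      vertex 1.76 1.22 22.61
    endloop
  endfacet
  facet normal -0.8727 -0.4883 0.0000
    outer loop
      vertex 0.07 4.24 0.00
      vertex 1.76 1.22 22.61
      vertex 0.07 4.24 22.61
    endloop
  endfacet
  facet normal -0.3533 -0.9355 0.0000
    outer loop
      vertex 1.76 1.22 0.00
      vertex 4.99 0.00 0.00
      vertex 4.99 0.00 22.61
    endloop
  endfacet
  facet normal -0.3533 -0.9355 0.0000
    outer loop
      vertex 1.76 1.22 0.00
      vertex 4.99 0.00 22.61
      vertex 1.76 1.22 22.61
    endloop
  endfacet
  facet normal 0.3301 -0.9439 0.0000
    outer loop
      vertex 4.99 0.00 0.00
      vertex 8.25 1.14 0.00
      vertex 8.25 1.14 22.61
    endloop
  endfacet
  facet normal 0.3301 -0.9439 0.0000
    outer loop
      vertex 4.99 0.00 0.00
      vertex 8.25 1.14 22.61
      vertex 4.99 0.00 22.61
    endloop
  endfacet
  facet normal 0.8603 -0.5098 0.0000
    outer loop
      vertex 8.25 1.14 0.00
      vertex 10.01 4.11 0.00
      vertex 10.01 4.11 22.61
    endloop
  endfacet
  facet normal 0.8603 -0.5098 0.0000
    outer loop
      vertex 8.25 1.14 0.00
      vertex 10.01 4.11 22.61
      vertex 8.25 1.14 22.61
    endloop
  endfacet
  facet normal 0.9868 0.1621 0.0000
    outer loop
      vertex 10.01 4.11 0.00
      vertex 9.45 7.52 0.00
      vertex 9.45 7.52 22.61
    endloop
  endfacet
  facet normal 0.9868 0.1621 0.0000
    outer loop
      vertex 10.01 4.11 0.00
      vertex 9.45 7.52 22.61
      vertex 10.01 4.11 22.61
    endloop
  endfacet
endsolid part

The G0 Z moves step by Δz≈7.54 mm. Every layer's G1 loop is the same polygon, so the solid is a straight extrusion of it from z=0 to z≈22.6. Closing with flat bottom and top caps and triangulating gives 32 facets — a regular 9-sided prism (a cylinder approximated with 9 flat sides), circumscribed radius ≈ 5.05 mm, height ≈ 22.6 mm.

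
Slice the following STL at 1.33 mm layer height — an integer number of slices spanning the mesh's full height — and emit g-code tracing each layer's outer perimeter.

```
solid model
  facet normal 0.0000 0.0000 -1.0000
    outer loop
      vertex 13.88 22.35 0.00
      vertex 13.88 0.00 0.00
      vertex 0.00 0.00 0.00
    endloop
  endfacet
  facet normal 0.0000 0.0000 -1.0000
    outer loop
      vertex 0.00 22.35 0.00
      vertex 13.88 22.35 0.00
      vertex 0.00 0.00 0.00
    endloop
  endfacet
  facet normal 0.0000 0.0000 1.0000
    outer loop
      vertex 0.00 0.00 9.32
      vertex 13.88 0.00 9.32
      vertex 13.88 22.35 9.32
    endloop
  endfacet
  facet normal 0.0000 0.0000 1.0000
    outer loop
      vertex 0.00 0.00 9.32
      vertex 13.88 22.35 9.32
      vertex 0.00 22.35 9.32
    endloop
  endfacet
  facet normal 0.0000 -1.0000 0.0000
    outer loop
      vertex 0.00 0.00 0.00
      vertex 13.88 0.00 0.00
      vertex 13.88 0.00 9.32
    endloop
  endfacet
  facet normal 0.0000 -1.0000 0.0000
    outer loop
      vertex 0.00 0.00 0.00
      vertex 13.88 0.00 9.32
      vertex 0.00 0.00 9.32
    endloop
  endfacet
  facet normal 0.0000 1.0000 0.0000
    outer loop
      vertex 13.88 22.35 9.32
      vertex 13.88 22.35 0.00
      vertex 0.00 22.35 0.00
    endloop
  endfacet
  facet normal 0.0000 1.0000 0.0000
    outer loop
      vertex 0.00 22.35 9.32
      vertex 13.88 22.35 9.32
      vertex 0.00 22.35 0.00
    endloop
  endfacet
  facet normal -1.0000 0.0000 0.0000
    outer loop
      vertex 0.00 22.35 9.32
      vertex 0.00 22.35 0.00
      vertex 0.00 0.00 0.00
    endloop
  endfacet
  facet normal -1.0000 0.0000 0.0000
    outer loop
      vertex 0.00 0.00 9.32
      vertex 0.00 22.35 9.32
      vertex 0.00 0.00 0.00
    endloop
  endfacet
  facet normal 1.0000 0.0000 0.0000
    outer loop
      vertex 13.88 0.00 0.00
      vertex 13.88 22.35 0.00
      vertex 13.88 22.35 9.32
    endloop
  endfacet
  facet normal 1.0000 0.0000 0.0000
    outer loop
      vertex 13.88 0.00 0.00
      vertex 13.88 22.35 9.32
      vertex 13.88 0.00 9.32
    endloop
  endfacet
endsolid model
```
; perimeter-only toolpath
G21 ; units = mm
G90 ; absolute positioning
G28 ; home
; layer 1
G0 Z1.33
G0 X0.00 Y0.00
G1 X13.88 Y0.00
G1 X13.88 Y22.35
G1 X0.00 Y22.35
G1 X0.00 Y0.00
; layer 2
G0 Z2.66
G0 X0.00 Y0.00
G1 X13.88 Y0.00
G1 X13.88 Y22.35
G1 X0.00 Y22.35
G1 X0.00 Y0.00
; layer 3
G0 Z3.99
G0 X0.00 Y0.00
G1 X13.88 Y0.00
G1 X13.88 Y22.35
G1 X0.00 Y22.35
G1 X0.00 Y0.00
; layer 4
G0 Z5.33
G0 X0.00 Y0.00
G1 X13.88 Y0.00
G1 X13.88 Y22.35
G1 X0.00 Y22.35
G1 X0.00 Y0.00
; layer 5
G0 Z6.66
G0 X0.00 Y0.00
G1 X13.88 Y0.00
G1 X13.88 Y22.35
G1 X0.00 Y22.35
G1 X0.00 Y0.00
; layer 6
G0 Z7.99
G0 X0.00 Y0.00
G1 X13.88 Y0.00
G1 X13.88 Y22.35
G1 X0.00 Y22.35
G1 X0.00 Y0.00
; layer 7
G0 Z9.32
G0 X0.00 Y0.00
G1 X13.88 Y0.00
G1 X13.88 Y22.35
G1 X0.00 Y22.35
G1 X0.00 Y0.00
M2 ; end

The solid is a rectangular box, roughly 13.9 × 22.4 mm footprint and 9.32 mm tall. Slicing at Δz = 1.33 mm — 7 equal slices spanning the solid's height, so layer i sits at z = i·h/7 — gives 7 non-empty perimeters. Each is a 4-segment closed polygon; G0 lifts to the layer z and rapids to the start vertex, then G1 traces the edges.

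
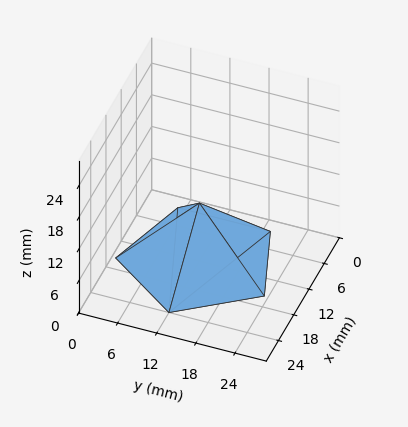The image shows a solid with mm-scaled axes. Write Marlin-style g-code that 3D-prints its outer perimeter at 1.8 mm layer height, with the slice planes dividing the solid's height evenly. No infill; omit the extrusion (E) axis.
Reading the render: the shape is a regular 5-sided pyramid, base circumscribed radius ≈ 12 mm, apex at z ≈ 11 mm (dimensions read to the nearest mm from the axis ticks). For the g-code, the solid's height is divided into equal slices at the stated Δz and each level perimeter traced with G1 moves after a G0 lift.

; perimeter-only toolpath
G21 ; units = mm
G90 ; absolute positioning
G28 ; home
; layer 1
G0 Z1.8
G0 X22.0 Y12.0
G1 X15.1 Y21.5
G1 X3.9 Y17.9
G1 X3.9 Y6.1
G1 X15.1 Y2.5
G1 X22.0 Y12.0
; layer 2
G0 Z3.7
G0 X20.0 Y12.0
G1 X14.5 Y19.6
G1 X5.5 Y16.7
G1 X5.5 Y7.3
G1 X14.5 Y4.4
G1 X20.0 Y12.0
; layer 3
G0 Z5.5
G0 X18.0 Y12.0
G1 X13.8 Y17.7
G1 X7.2 Y15.6
G1 X7.2 Y8.4
G1 X13.8 Y6.3
G1 X18.0 Y12.0
; layer 4
G0 Z7.3
G0 X16.0 Y12.0
G1 X13.2 Y15.8
G1 X8.8 Y14.4
G1 X8.8 Y9.6
G1 X13.2 Y8.2
G1 X16.0 Y12.0
; layer 5
G0 Z9.2
G0 X14.0 Y12.0
G1 X12.6 Y13.9
G1 X10.4 Y13.2
G1 X10.4 Y10.8
G1 X12.6 Y10.1
G1 X14.0 Y12.0
M2 ; end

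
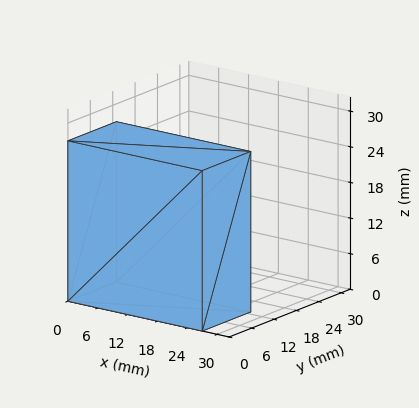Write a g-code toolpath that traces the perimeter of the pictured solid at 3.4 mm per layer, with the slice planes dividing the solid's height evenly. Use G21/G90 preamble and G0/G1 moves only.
Reading the render: the shape is a rectangular box, roughly 27 × 13 mm footprint and 27 mm tall (dimensions read to the nearest mm from the axis ticks). For the g-code, the solid's height is divided into equal slices at the stated Δz and each level perimeter traced with G1 moves after a G0 lift.

; perimeter-only toolpath
G21 ; units = mm
G90 ; absolute positioning
G28 ; home
; layer 1
G0 Z3.4
G0 X0.0 Y0.0
G1 X27.0 Y0.0
G1 X27.0 Y13.0
G1 X0.0 Y13.0
G1 X0.0 Y0.0
; layer 2
G0 Z6.8
G0 X0.0 Y0.0
G1 X27.0 Y0.0
G1 X27.0 Y13.0
G1 X0.0 Y13.0
G1 X0.0 Y0.0
; layer 3
G0 Z10.1
G0 X0.0 Y0.0
G1 X27.0 Y0.0
G1 X27.0 Y13.0
G1 X0.0 Y13.0
G1 X0.0 Y0.0
; layer 4
G0 Z13.5
G0 X0.0 Y0.0
G1 X27.0 Y0.0
G1 X27.0 Y13.0
G1 X0.0 Y13.0
G1 X0.0 Y0.0
; layer 5
G0 Z16.9
G0 X0.0 Y0.0
G1 X27.0 Y0.0
G1 X27.0 Y13.0
G1 X0.0 Y13.0
G1 X0.0 Y0.0
; layer 6
G0 Z20.2
G0 X0.0 Y0.0
G1 X27.0 Y0.0
G1 X27.0 Y13.0
G1 X0.0 Y13.0
G1 X0.0 Y0.0
; layer 7
G0 Z23.6
G0 X0.0 Y0.0
G1 X27.0 Y0.0
G1 X27.0 Y13.0
G1 X0.0 Y13.0
G1 X0.0 Y0.0
; layer 8
G0 Z27.0
G0 X0.0 Y0.0
G1 X27.0 Y0.0
G1 X27.0 Y13.0
G1 X0.0 Y13.0
G1 X0.0 Y0.0
M2 ; end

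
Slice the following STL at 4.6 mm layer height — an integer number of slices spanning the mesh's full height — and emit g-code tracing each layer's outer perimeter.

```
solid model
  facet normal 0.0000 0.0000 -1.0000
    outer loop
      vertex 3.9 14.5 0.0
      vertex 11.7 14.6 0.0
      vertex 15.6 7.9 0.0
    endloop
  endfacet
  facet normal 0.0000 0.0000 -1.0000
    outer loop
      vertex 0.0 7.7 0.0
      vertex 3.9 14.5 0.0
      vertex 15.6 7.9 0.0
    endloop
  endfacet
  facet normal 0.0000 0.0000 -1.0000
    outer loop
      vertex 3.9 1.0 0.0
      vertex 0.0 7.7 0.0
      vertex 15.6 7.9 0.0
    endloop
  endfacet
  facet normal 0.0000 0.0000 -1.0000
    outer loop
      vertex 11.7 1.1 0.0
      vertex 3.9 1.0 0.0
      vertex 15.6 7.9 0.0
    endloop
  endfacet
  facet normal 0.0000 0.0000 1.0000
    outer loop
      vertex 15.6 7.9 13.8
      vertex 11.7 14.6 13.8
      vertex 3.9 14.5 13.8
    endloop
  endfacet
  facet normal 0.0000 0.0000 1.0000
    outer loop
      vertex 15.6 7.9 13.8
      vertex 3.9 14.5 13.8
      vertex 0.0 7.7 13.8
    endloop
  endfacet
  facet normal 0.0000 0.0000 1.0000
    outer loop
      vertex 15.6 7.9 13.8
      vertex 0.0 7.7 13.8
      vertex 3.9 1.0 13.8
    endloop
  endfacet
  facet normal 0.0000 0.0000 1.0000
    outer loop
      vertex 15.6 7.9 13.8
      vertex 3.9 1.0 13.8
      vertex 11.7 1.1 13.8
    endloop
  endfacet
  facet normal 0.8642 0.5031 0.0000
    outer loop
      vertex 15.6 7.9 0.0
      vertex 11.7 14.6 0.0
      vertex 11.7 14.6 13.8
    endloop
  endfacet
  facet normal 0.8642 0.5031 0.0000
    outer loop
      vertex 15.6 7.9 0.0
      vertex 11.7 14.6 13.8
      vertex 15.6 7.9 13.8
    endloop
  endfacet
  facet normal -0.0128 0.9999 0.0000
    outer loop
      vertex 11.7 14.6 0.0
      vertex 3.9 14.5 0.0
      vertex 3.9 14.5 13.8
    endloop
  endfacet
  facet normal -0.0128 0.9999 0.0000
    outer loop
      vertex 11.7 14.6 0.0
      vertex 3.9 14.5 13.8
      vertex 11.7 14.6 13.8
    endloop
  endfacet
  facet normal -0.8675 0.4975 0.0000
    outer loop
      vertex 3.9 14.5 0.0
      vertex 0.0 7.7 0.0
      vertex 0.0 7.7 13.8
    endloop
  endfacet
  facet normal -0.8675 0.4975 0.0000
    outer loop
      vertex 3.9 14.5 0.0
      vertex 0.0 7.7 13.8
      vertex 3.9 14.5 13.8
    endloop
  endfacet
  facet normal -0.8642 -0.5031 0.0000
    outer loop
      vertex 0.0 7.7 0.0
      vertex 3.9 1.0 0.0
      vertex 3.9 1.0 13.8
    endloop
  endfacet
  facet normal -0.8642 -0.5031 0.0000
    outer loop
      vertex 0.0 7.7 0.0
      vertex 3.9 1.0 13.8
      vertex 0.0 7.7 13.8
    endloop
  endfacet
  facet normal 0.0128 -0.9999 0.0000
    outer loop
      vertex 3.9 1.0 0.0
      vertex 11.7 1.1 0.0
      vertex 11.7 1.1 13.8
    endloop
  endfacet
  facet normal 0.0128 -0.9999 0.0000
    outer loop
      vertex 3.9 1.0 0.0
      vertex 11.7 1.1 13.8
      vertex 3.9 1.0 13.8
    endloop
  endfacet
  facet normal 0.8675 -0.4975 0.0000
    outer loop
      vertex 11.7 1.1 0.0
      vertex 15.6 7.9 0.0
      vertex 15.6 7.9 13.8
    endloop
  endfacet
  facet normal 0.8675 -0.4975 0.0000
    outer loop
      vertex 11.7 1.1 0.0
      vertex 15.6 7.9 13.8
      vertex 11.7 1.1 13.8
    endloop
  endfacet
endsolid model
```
; perimeter-only toolpath
G21 ; units = mm
G90 ; absolute positioning
G28 ; home
; layer 1
G0 Z4.6
G0 X15.6 Y7.9
G1 X11.7 Y14.6
G1 X3.9 Y14.5
G1 X0.0 Y7.7
G1 X3.9 Y1.0
G1 X11.7 Y1.1
G1 X15.6 Y7.9
; layer 2
G0 Z9.2
G0 X15.6 Y7.9
G1 X11.7 Y14.6
G1 X3.9 Y14.5
G1 X0.0 Y7.7
G1 X3.9 Y1.0
G1 X11.7 Y1.1
G1 X15.6 Y7.9
; layer 3
G0 Z13.8
G0 X15.6 Y7.9
G1 X11.7 Y14.6
G1 X3.9 Y14.5
G1 X0.0 Y7.7
G1 X3.9 Y1.0
G1 X11.7 Y1.1
G1 X15.6 Y7.9
M2 ; end

The solid is a regular 6-sided prism (a cylinder approximated with 6 flat sides), circumscribed radius ≈ 7.8 mm, height ≈ 13.8 mm. Slicing at Δz = 4.6 mm — 3 equal slices spanning the solid's height, so layer i sits at z = i·h/3 — gives 3 non-empty perimeters. Each is a 6-segment closed polygon; G0 lifts to the layer z and rapids to the start vertex, then G1 traces the edges.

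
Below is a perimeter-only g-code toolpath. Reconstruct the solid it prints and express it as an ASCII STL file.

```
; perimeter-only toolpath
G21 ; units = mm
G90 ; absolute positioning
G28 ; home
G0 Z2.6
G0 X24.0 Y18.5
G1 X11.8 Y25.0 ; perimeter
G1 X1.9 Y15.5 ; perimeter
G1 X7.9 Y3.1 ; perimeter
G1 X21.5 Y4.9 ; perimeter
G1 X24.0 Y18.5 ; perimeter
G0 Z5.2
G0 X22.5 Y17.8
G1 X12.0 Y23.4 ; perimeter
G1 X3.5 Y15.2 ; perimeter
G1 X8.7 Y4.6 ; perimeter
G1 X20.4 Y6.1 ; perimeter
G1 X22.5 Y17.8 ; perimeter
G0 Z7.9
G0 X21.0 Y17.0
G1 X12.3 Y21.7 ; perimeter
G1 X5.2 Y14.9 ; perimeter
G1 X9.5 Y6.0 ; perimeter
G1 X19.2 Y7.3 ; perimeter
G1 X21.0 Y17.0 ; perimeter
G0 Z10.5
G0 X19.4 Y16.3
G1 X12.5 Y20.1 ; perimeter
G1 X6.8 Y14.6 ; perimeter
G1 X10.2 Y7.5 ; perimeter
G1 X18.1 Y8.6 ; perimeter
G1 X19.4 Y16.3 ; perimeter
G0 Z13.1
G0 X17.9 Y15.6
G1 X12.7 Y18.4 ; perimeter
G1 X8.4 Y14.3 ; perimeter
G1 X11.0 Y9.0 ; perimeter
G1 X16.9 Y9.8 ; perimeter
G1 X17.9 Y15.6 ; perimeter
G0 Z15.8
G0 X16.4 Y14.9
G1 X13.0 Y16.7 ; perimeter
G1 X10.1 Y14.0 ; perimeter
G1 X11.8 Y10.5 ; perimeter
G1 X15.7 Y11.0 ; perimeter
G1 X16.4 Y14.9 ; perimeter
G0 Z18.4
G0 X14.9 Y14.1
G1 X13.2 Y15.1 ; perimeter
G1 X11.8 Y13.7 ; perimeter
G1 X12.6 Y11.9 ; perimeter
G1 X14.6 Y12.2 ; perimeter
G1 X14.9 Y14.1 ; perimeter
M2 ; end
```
solid part
  facet normal 0.0000 0.0000 -1.0000
    outer loop
      vertex 0.2 15.8 0.0
      vertex 11.6 26.7 0.0
      vertex 25.5 19.2 0.0
    endloop
  endfacet
  facet normal 0.0000 0.0000 -1.0000
    outer loop
      vertex 7.1 1.6 0.0
      vertex 0.2 15.8 0.0
      vertex 25.5 19.2 0.0
    endloop
  endfacet
  facet normal 0.0000 0.0000 -1.0000
    outer loop
      vertex 22.7 3.7 0.0
      vertex 7.1 1.6 0.0
      vertex 25.5 19.2 0.0
    endloop
  endfacet
  facet normal 0.4219 0.7819 0.4590
    outer loop
      vertex 25.5 19.2 0.0
      vertex 11.6 26.7 0.0
      vertex 13.4 13.4 21.0
    endloop
  endfacet
  facet normal -0.6139 0.6420 0.4593
    outer loop
      vertex 11.6 26.7 0.0
      vertex 0.2 15.8 0.0
      vertex 13.4 13.4 21.0
    endloop
  endfacet
  facet normal -0.7995 -0.3885 0.4581
    outer loop
      vertex 0.2 15.8 0.0
      vertex 7.1 1.6 0.0
      vertex 13.4 13.4 21.0
    endloop
  endfacet
  facet normal 0.1185 -0.8804 0.4592
    outer loop
      vertex 7.1 1.6 0.0
      vertex 22.7 3.7 0.0
      vertex 13.4 13.4 21.0
    endloop
  endfacet
  facet normal 0.8738 -0.1579 0.4599
    outer loop
      vertex 22.7 3.7 0.0
      vertex 25.5 19.2 0.0
      vertex 13.4 13.4 21.0
    endloop
  endfacet
endsolid part

The G0 Z moves step by Δz≈2.6 mm. The G1 loops shrink linearly with z, so the solid tapers from its base footprint up to z≈21. Closing with a flat bottom cap and the tapered top and triangulating gives 8 facets — a regular 5-sided pyramid, base circumscribed radius ≈ 13.4 mm, apex at z ≈ 21 mm.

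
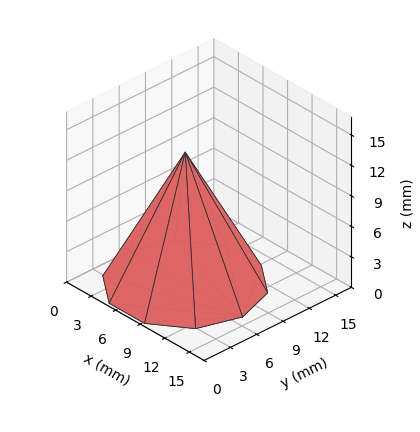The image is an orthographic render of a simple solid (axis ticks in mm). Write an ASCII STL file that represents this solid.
Reading the render: the shape is a regular 10-sided pyramid, base circumscribed radius ≈ 7 mm, apex at z ≈ 13 mm (dimensions read to the nearest mm from the axis ticks). For the STL, each face is triangulated and given an outward normal.

solid part
  facet normal 0.0000 0.0000 -1.0000
    outer loop
      vertex 9.163 13.657 0.000
      vertex 12.663 11.114 0.000
      vertex 14.000 7.000 0.000
    endloop
  endfacet
  facet normal 0.0000 0.0000 -1.0000
    outer loop
      vertex 4.837 13.657 0.000
      vertex 9.163 13.657 0.000
      vertex 14.000 7.000 0.000
    endloop
  endfacet
  facet normal 0.0000 0.0000 -1.0000
    outer loop
      vertex 1.337 11.114 0.000
      vertex 4.837 13.657 0.000
      vertex 14.000 7.000 0.000
    endloop
  endfacet
  facet normal 0.0000 0.0000 -1.0000
    outer loop
      vertex 0.000 7.000 0.000
      vertex 1.337 11.114 0.000
      vertex 14.000 7.000 0.000
    endloop
  endfacet
  facet normal 0.0000 0.0000 -1.0000
    outer loop
      vertex 1.337 2.886 0.000
      vertex 0.000 7.000 0.000
      vertex 14.000 7.000 0.000
    endloop
  endfacet
  facet normal 0.0000 0.0000 -1.0000
    outer loop
      vertex 4.837 0.343 0.000
      vertex 1.337 2.886 0.000
      vertex 14.000 7.000 0.000
    endloop
  endfacet
  facet normal 0.0000 0.0000 -1.0000
    outer loop
      vertex 9.163 0.343 0.000
      vertex 4.837 0.343 0.000
      vertex 14.000 7.000 0.000
    endloop
  endfacet
  facet normal 0.0000 0.0000 -1.0000
    outer loop
      vertex 12.663 2.886 0.000
      vertex 9.163 0.343 0.000
      vertex 14.000 7.000 0.000
    endloop
  endfacet
  facet normal 0.8465 0.2751 0.4558
    outer loop
      vertex 14.000 7.000 0.000
      vertex 12.663 11.114 0.000
      vertex 7.000 7.000 13.000
    endloop
  endfacet
  facet normal 0.5232 0.7201 0.4558
    outer loop
      vertex 12.663 11.114 0.000
      vertex 9.163 13.657 0.000
      vertex 7.000 7.000 13.000
    endloop
  endfacet
  facet normal 0.0000 0.8901 0.4558
    outer loop
      vertex 9.163 13.657 0.000
      vertex 4.837 13.657 0.000
      vertex 7.000 7.000 13.000
    endloop
  endfacet
  facet normal -0.5232 0.7201 0.4558
    outer loop
      vertex 4.837 13.657 0.000
      vertex 1.337 11.114 0.000
      vertex 7.000 7.000 13.000
    endloop
  endfacet
  facet normal -0.8465 0.2751 0.4558
    outer loop
      vertex 1.337 11.114 0.000
      vertex 0.000 7.000 0.000
      vertex 7.000 7.000 13.000
    endloop
  endfacet
  facet normal -0.8465 -0.2751 0.4558
    outer loop
      vertex 0.000 7.000 0.000
      vertex 1.337 2.886 0.000
      vertex 7.000 7.000 13.000
    endloop
  endfacet
  facet normal -0.5232 -0.7201 0.4558
    outer loop
      vertex 1.337 2.886 0.000
      vertex 4.837 0.343 0.000
      vertex 7.000 7.000 13.000
    endloop
  endfacet
  facet normal 0.0000 -0.8901 0.4558
    outer loop
      vertex 4.837 0.343 0.000
      vertex 9.163 0.343 0.000
      vertex 7.000 7.000 13.000
    endloop
  endfacet
  facet normal 0.5232 -0.7201 0.4558
    outer loop
      vertex 9.163 0.343 0.000
      vertex 12.663 2.886 0.000
      vertex 7.000 7.000 13.000
    endloop
  endfacet
  facet normal 0.8465 -0.2751 0.4558
    outer loop
      vertex 12.663 2.886 0.000
      vertex 14.000 7.000 0.000
      vertex 7.000 7.000 13.000
    endloop
  endfacet
endsolid part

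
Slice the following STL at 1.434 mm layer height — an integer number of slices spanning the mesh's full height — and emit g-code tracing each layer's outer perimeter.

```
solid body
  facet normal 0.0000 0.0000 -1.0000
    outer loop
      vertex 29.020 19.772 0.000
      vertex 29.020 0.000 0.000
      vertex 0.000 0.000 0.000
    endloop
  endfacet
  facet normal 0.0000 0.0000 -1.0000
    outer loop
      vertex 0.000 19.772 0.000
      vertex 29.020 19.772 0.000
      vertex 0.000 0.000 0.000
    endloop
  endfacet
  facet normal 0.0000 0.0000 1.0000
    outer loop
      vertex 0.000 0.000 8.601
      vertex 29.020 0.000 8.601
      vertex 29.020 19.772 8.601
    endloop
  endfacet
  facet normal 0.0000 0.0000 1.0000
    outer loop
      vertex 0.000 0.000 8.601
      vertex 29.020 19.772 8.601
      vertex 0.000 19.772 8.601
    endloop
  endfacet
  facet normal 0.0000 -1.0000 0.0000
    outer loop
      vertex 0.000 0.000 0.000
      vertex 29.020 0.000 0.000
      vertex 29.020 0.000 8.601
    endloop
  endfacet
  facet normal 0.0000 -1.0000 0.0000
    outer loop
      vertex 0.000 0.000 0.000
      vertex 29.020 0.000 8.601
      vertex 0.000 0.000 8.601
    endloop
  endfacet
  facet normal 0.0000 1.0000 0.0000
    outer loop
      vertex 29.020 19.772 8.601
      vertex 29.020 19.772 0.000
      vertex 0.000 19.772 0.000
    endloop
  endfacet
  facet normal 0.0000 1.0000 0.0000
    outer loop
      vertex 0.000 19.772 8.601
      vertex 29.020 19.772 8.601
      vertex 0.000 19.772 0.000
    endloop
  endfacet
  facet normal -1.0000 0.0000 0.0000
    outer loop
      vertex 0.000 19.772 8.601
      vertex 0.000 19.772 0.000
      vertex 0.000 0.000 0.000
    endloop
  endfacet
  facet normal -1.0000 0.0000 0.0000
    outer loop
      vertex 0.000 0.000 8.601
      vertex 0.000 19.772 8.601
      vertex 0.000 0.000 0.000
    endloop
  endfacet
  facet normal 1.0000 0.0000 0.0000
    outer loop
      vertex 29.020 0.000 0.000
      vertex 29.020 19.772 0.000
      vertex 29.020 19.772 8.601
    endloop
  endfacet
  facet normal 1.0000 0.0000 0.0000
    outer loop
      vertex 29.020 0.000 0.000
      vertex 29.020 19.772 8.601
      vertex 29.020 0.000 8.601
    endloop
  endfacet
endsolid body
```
; perimeter-only toolpath
G21 ; units = mm
G90 ; absolute positioning
G28 ; home
; layer 1
G0 Z1.434
G0 X0.000 Y0.000
G1 X29.020 Y0.000
G1 X29.020 Y19.772
G1 X0.000 Y19.772
G1 X0.000 Y0.000
; layer 2
G0 Z2.867
G0 X0.000 Y0.000
G1 X29.020 Y0.000
G1 X29.020 Y19.772
G1 X0.000 Y19.772
G1 X0.000 Y0.000
; layer 3
G0 Z4.301
G0 X0.000 Y0.000
G1 X29.020 Y0.000
G1 X29.020 Y19.772
G1 X0.000 Y19.772
G1 X0.000 Y0.000
; layer 4
G0 Z5.734
G0 X0.000 Y0.000
G1 X29.020 Y0.000
G1 X29.020 Y19.772
G1 X0.000 Y19.772
G1 X0.000 Y0.000
; layer 5
G0 Z7.168
G0 X0.000 Y0.000
G1 X29.020 Y0.000
G1 X29.020 Y19.772
G1 X0.000 Y19.772
G1 X0.000 Y0.000
; layer 6
G0 Z8.601
G0 X0.000 Y0.000
G1 X29.020 Y0.000
G1 X29.020 Y19.772
G1 X0.000 Y19.772
G1 X0.000 Y0.000
M2 ; end

The solid is a rectangular box, roughly 29 × 19.8 mm footprint and 8.6 mm tall. Slicing at Δz = 1.434 mm — 6 equal slices spanning the solid's height, so layer i sits at z = i·h/6 — gives 6 non-empty perimeters. Each is a 4-segment closed polygon; G0 lifts to the layer z and rapids to the start vertex, then G1 traces the edges.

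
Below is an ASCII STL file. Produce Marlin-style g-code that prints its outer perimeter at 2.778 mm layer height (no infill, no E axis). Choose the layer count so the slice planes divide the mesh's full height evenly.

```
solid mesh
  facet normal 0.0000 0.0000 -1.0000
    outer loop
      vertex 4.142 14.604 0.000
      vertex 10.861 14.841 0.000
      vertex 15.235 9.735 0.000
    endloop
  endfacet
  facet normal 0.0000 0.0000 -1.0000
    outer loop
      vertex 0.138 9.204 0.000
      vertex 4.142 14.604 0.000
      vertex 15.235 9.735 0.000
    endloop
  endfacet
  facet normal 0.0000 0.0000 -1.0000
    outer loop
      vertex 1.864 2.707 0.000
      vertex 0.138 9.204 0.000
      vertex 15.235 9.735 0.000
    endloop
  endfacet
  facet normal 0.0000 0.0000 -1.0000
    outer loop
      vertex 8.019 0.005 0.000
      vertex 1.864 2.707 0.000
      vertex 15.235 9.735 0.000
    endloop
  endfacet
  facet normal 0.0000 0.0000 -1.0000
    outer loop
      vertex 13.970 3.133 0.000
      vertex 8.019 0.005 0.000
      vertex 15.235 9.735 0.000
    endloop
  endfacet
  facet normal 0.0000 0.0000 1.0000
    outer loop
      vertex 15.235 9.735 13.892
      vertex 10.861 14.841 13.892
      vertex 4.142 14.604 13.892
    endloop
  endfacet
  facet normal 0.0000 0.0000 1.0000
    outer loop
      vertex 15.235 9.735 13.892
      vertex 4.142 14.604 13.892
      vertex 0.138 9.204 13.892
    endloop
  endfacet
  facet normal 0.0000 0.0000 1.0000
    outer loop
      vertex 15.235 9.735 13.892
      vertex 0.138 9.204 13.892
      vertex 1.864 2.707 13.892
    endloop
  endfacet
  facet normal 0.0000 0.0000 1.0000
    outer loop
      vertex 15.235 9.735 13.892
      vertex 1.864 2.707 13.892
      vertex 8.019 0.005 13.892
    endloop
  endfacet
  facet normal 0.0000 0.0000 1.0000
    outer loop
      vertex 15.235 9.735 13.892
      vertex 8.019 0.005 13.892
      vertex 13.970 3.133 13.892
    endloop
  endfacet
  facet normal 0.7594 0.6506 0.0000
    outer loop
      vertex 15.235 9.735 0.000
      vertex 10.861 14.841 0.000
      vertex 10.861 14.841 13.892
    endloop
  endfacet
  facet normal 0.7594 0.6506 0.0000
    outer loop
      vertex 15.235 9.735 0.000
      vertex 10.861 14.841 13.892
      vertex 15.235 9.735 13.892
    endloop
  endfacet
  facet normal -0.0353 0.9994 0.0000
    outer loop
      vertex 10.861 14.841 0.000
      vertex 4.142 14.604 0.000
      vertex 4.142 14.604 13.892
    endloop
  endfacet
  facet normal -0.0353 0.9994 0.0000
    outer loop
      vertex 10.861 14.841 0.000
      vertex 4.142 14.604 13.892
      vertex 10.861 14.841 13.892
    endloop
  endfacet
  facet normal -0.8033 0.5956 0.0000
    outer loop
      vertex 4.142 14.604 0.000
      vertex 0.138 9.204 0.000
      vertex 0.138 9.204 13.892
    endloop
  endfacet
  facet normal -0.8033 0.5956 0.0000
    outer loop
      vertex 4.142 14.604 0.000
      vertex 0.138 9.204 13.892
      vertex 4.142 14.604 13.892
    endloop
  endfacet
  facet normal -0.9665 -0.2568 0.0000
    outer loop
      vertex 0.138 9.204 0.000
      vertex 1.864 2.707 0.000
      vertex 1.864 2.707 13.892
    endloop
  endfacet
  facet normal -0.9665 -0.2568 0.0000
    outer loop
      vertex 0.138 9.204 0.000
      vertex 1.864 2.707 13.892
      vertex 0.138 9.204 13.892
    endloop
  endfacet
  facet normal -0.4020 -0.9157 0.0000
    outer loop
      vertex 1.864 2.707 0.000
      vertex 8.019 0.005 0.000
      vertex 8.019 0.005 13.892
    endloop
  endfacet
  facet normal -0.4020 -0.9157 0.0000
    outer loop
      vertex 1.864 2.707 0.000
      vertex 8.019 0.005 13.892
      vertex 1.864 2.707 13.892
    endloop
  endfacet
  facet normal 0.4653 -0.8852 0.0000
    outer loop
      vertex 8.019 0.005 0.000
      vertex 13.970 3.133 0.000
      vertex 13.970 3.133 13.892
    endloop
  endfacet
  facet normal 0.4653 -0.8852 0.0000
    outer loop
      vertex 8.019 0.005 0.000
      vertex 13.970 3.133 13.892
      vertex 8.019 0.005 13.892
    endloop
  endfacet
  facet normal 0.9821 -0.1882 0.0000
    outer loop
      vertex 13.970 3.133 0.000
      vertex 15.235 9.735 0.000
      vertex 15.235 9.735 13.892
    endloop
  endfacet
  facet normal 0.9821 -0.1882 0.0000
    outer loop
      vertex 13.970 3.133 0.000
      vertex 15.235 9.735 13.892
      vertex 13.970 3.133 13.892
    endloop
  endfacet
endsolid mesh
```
; perimeter-only toolpath
G21 ; units = mm
G90 ; absolute positioning
G28 ; home
; layer 1
G0 Z2.778
G0 X15.235 Y9.735
G1 X10.861 Y14.841
G1 X4.142 Y14.604
G1 X0.138 Y9.204
G1 X1.864 Y2.707
G1 X8.019 Y0.005
G1 X13.970 Y3.133
G1 X15.235 Y9.735
; layer 2
G0 Z5.557
G0 X15.235 Y9.735
G1 X10.861 Y14.841
G1 X4.142 Y14.604
G1 X0.138 Y9.204
G1 X1.864 Y2.707
G1 X8.019 Y0.005
G1 X13.970 Y3.133
G1 X15.235 Y9.735
; layer 3
G0 Z8.335
G0 X15.235 Y9.735
G1 X10.861 Y14.841
G1 X4.142 Y14.604
G1 X0.138 Y9.204
G1 X1.864 Y2.707
G1 X8.019 Y0.005
G1 X13.970 Y3.133
G1 X15.235 Y9.735
; layer 4
G0 Z11.114
G0 X15.235 Y9.735
G1 X10.861 Y14.841
G1 X4.142 Y14.604
G1 X0.138 Y9.204
G1 X1.864 Y2.707
G1 X8.019 Y0.005
G1 X13.970 Y3.133
G1 X15.235 Y9.735
; layer 5
G0 Z13.892
G0 X15.235 Y9.735
G1 X10.861 Y14.841
G1 X4.142 Y14.604
G1 X0.138 Y9.204
G1 X1.864 Y2.707
G1 X8.019 Y0.005
G1 X13.970 Y3.133
G1 X15.235 Y9.735
M2 ; end

The solid is a regular 7-sided prism (a cylinder approximated with 7 flat sides), circumscribed radius ≈ 7.75 mm, height ≈ 13.9 mm. Slicing at Δz = 2.778 mm — 5 equal slices spanning the solid's height, so layer i sits at z = i·h/5 — gives 5 non-empty perimeters. Each is a 7-segment closed polygon; G0 lifts to the layer z and rapids to the start vertex, then G1 traces the edges.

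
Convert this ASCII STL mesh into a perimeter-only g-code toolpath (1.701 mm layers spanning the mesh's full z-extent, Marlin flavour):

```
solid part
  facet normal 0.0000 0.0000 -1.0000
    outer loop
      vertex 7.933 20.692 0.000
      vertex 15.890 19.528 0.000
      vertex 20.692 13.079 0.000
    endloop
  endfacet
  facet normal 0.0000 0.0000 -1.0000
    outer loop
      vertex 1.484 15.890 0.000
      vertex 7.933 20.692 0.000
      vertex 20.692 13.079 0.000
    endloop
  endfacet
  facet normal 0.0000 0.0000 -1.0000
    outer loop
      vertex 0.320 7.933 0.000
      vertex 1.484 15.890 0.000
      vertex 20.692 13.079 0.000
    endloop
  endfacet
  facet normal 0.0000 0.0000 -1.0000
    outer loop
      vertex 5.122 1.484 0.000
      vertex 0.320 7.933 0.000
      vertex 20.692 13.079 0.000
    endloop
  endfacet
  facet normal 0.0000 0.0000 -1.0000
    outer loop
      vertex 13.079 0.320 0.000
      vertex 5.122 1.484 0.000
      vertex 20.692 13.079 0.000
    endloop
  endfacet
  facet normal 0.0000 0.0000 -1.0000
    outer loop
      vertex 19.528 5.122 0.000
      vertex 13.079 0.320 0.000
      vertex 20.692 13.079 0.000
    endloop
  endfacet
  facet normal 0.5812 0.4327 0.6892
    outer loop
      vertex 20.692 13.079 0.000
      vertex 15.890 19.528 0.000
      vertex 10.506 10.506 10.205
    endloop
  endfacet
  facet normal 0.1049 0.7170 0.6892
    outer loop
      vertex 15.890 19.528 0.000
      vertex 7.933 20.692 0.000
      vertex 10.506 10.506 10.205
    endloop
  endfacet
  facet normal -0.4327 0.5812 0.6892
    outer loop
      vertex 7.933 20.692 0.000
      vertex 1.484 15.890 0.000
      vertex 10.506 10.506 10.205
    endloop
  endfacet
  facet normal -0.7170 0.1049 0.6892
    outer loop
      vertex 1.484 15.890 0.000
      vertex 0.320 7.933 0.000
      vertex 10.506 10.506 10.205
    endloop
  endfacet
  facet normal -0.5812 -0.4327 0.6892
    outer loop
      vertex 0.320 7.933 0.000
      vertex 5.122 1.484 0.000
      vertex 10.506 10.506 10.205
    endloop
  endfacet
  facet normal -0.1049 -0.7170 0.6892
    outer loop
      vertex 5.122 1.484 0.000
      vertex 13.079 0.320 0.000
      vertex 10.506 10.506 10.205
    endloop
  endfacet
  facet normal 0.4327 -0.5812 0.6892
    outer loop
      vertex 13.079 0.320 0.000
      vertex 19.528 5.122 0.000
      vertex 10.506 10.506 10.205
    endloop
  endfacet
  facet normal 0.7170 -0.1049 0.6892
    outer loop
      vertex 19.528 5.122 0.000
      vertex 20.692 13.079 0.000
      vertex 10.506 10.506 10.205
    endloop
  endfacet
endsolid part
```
; perimeter-only toolpath
G21 ; units = mm
G90 ; absolute positioning
G28 ; home
; layer 1
G0 Z1.701
G0 X18.994 Y12.650
G1 X14.993 Y18.024
G1 X8.362 Y18.994
G1 X2.988 Y14.993
G1 X2.018 Y8.362
G1 X6.019 Y2.988
G1 X12.650 Y2.018
G1 X18.024 Y6.019
G1 X18.994 Y12.650
; layer 2
G0 Z3.402
G0 X17.297 Y12.221
G1 X14.095 Y16.521
G1 X8.791 Y17.297
G1 X4.491 Y14.095
G1 X3.715 Y8.791
G1 X6.917 Y4.491
G1 X12.221 Y3.715
G1 X16.521 Y6.917
G1 X17.297 Y12.221
; layer 3
G0 Z5.103
G0 X15.599 Y11.793
G1 X13.198 Y15.017
G1 X9.220 Y15.599
G1 X5.995 Y13.198
G1 X5.413 Y9.220
G1 X7.814 Y5.995
G1 X11.793 Y5.413
G1 X15.017 Y7.814
G1 X15.599 Y11.793
; layer 4
G0 Z6.803
G0 X13.901 Y11.364
G1 X12.301 Y13.513
G1 X9.648 Y13.901
G1 X7.499 Y12.301
G1 X7.111 Y9.648
G1 X8.711 Y7.499
G1 X11.364 Y7.111
G1 X13.513 Y8.711
G1 X13.901 Y11.364
; layer 5
G0 Z8.504
G0 X12.204 Y10.935
G1 X11.403 Y12.010
G1 X10.077 Y12.204
G1 X9.002 Y11.403
G1 X8.808 Y10.077
G1 X9.609 Y9.002
G1 X10.935 Y8.808
G1 X12.010 Y9.609
G1 X12.204 Y10.935
M2 ; end

The solid is a regular 8-sided pyramid, base circumscribed radius ≈ 10.5 mm, apex at z ≈ 10.2 mm. Slicing at Δz = 1.701 mm — 6 equal slices spanning the solid's height, so layer i sits at z = i·h/6 — gives 5 non-empty perimeters. Each is a 8-segment closed polygon; G0 lifts to the layer z and rapids to the start vertex, then G1 traces the edges. The cross-section shrinks linearly with z (the slice at the apex is degenerate and omitted).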